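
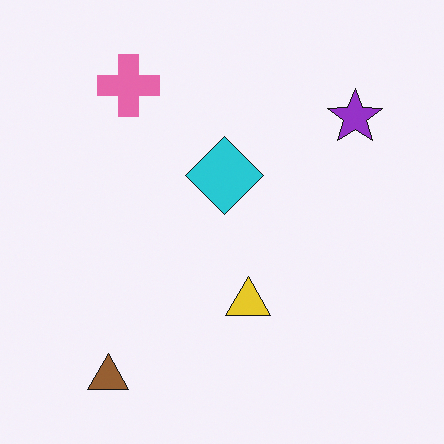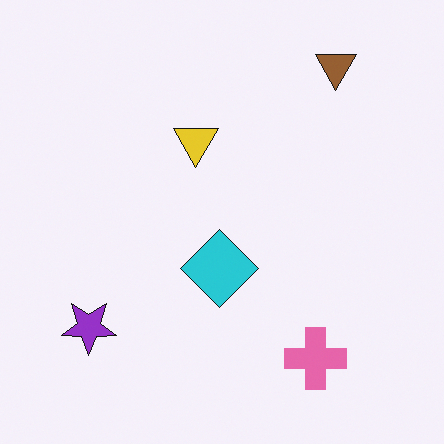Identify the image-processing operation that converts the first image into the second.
The second image is the first rotated 180°.

The brown triangle sits in the bottom-left of the first image and the top-right of the second — consistent with a whole-image 180° rotation.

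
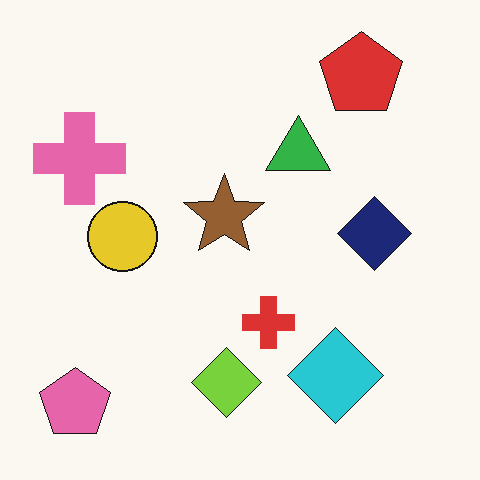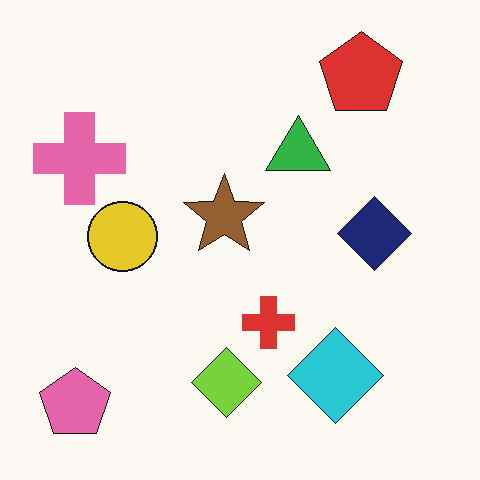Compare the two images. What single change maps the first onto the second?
JPEG-compressed with visible artifacts.

Blocky 8×8 compression artifacts appear around shape edges and the flat background shows ringing — characteristic JPEG degradation.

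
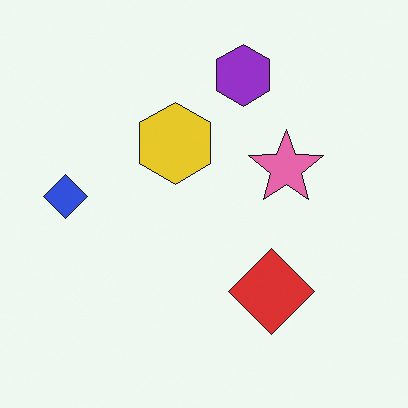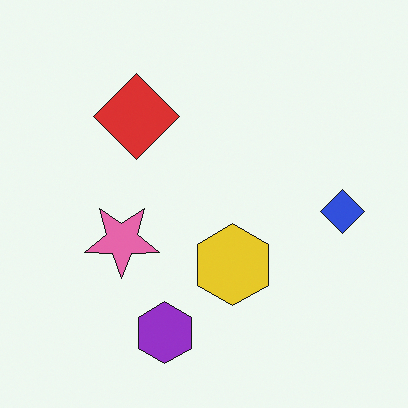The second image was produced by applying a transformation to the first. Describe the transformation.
This is the original image rotated 180°.

The blue diamond sits in the left of the first image and the right of the second — consistent with a whole-image 180° rotation.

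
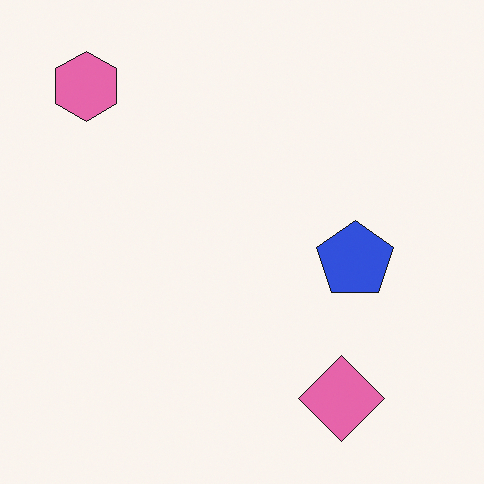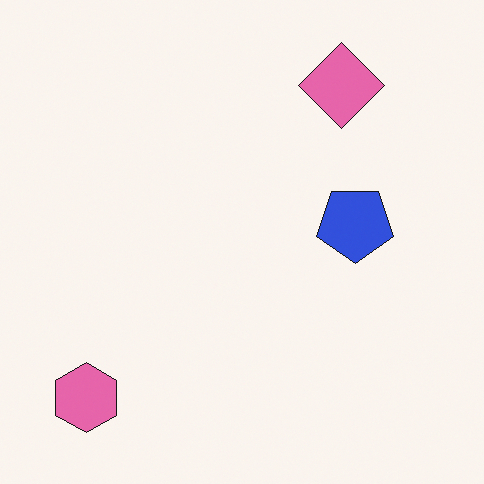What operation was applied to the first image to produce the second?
The image was flipped vertically (top ↔ bottom).

The pink hexagon is in the top-left of the first image and the bottom-left of the second — shapes on opposite sides of the horizontal midline have swapped in a mirror flip.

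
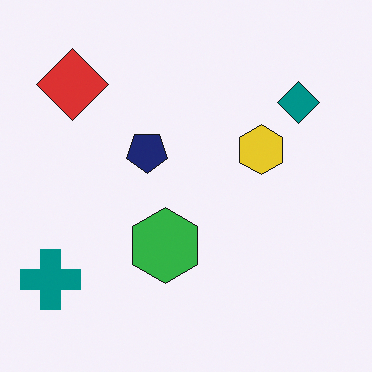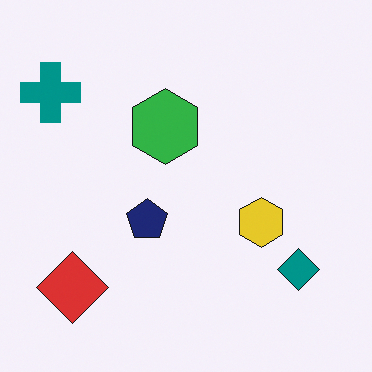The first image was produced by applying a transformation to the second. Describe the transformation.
The first image is the second flipped vertically (top ↔ bottom).

The red diamond is in the bottom-left of the second image and the top-left of the first — shapes on opposite sides of the horizontal midline have swapped in a mirror flip.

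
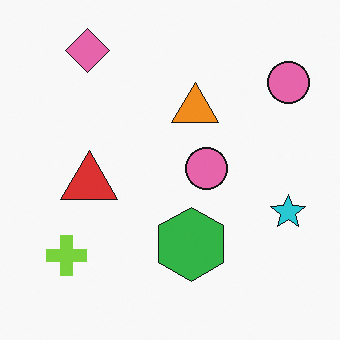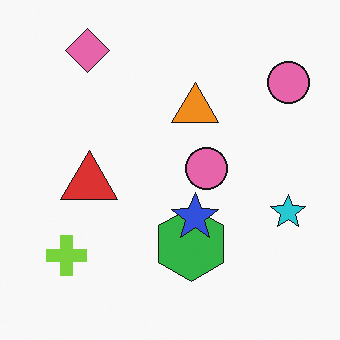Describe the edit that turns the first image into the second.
It was overlaid with an additional blue star.

A blue star appears in the second image that is absent from the first.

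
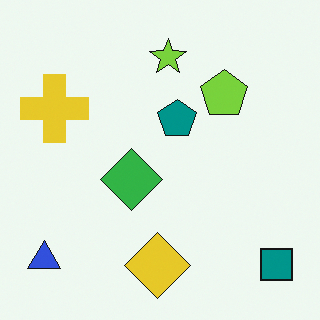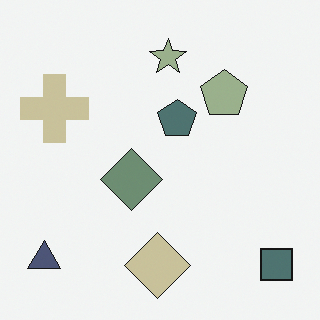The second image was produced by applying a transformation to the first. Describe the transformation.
This is the original image heavily desaturated.

All colors are more muted and greyish — a global saturation change.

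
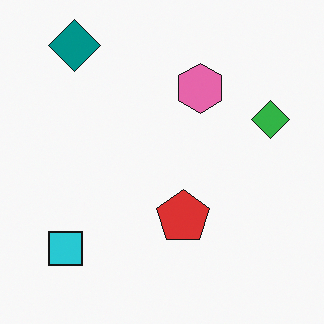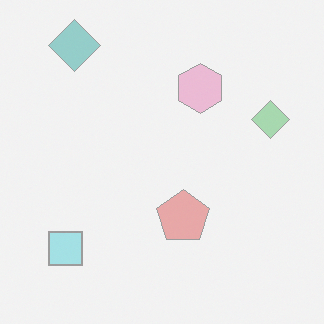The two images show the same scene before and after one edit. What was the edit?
The transformation is: washed out (contrast reduced).

Tones are pushed toward mid-grey across the whole image — a global contrast change.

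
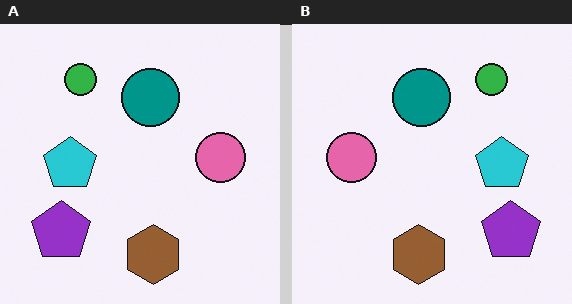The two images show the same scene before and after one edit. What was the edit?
The image was flipped horizontally (left ↔ right).

The pink circle is in the right of the left (A) image and the left of the right (B) — shapes on opposite sides of the vertical midline have swapped in a mirror flip.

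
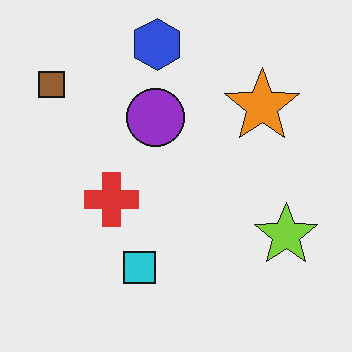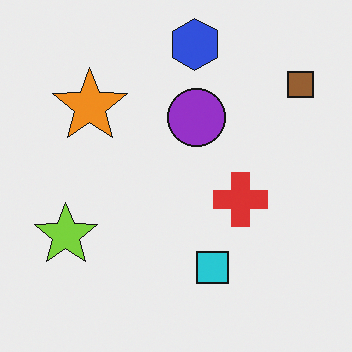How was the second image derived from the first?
It was flipped horizontally (left ↔ right).

The brown square is in the top-left of the first image and the top-right of the second — shapes on opposite sides of the vertical midline have swapped in a mirror flip.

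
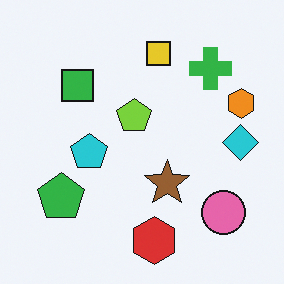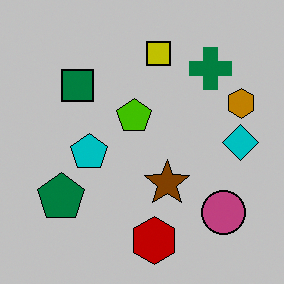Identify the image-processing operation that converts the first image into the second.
This is the original image heavily posterized to just a handful of flat colors.

Each flat color has snapped to a coarser quantized level — most visibly, the near-white background has dropped to a flat grey.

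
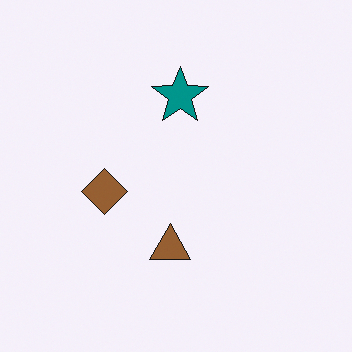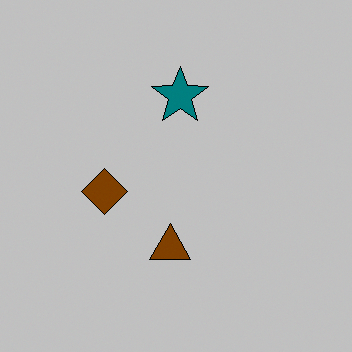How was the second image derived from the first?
It was aggressively posterized.

Each flat color has snapped to a coarser quantized level — most visibly, the near-white background has dropped to a flat grey.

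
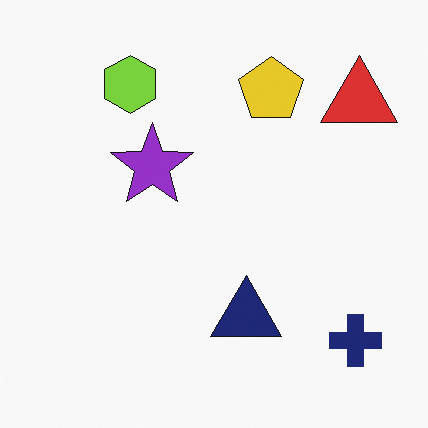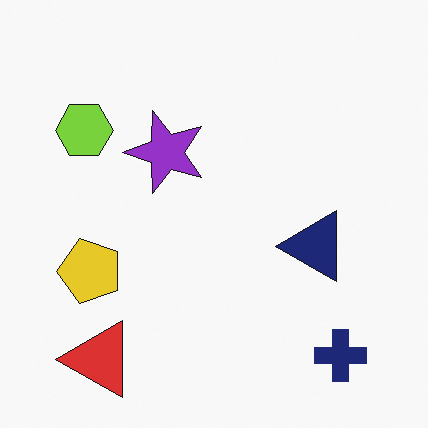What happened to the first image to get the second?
The transformation is: transposed (reflected across the top-left ↔ bottom-right diagonal).

Shapes have swapped their row and column positions — what was in the top-right is now in the bottom-left — a diagonal reflection.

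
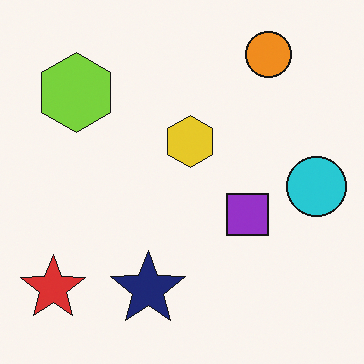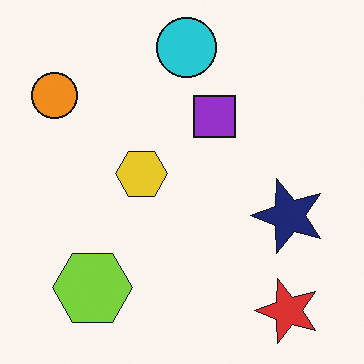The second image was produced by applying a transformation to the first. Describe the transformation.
The image was rotated 90° counter-clockwise.

The red star sits in the bottom-left of the first image and the bottom-right of the second — consistent with a whole-image 90° counter-clockwise rotation.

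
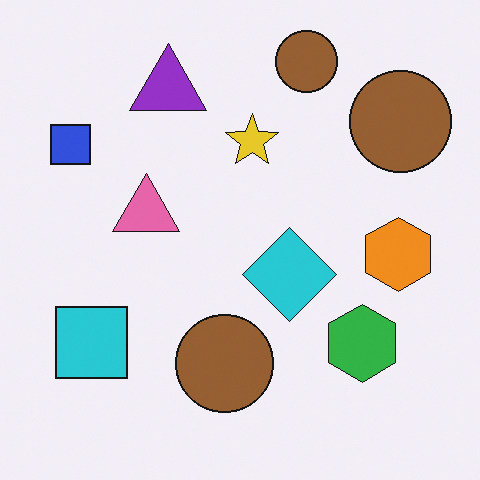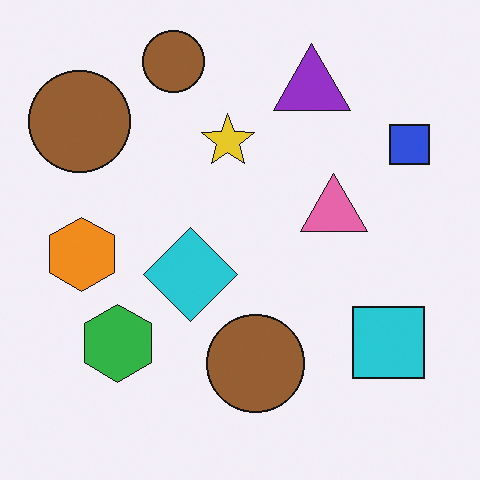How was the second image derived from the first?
Flipped horizontally (left ↔ right).

The blue square is in the top-left of the first image and the top-right of the second — shapes on opposite sides of the vertical midline have swapped in a mirror flip.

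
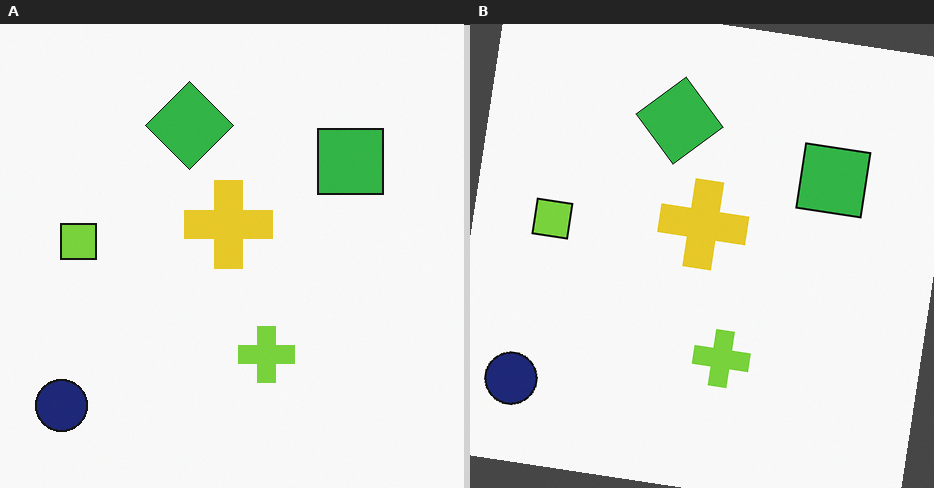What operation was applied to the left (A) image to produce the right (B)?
It was rotated clockwise by a few degrees.

Every shape is tilted by the same angle and the image corners show triangular fill wedges — a whole-image rotation by a non-right angle.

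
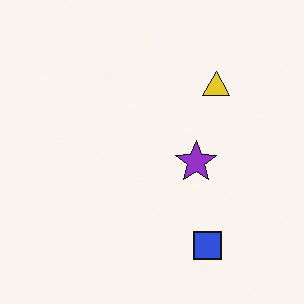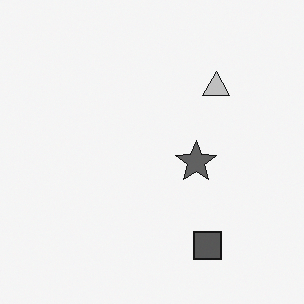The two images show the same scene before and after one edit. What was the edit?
It was converted to grayscale.

All color is removed — every shape is now a shade of grey.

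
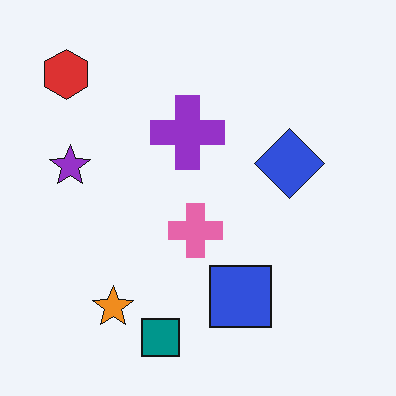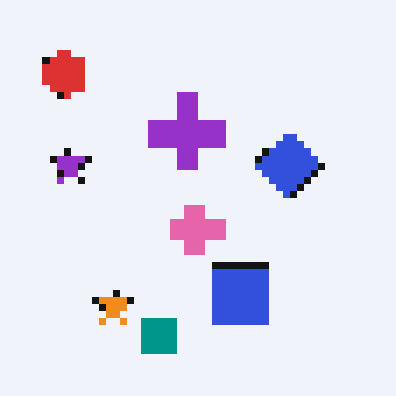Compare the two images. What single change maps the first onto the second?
The image was moderately pixelated.

Shapes are reduced to large square blocks; fine edges and outlines are lost — a downscale-then-upscale (mosaic) effect.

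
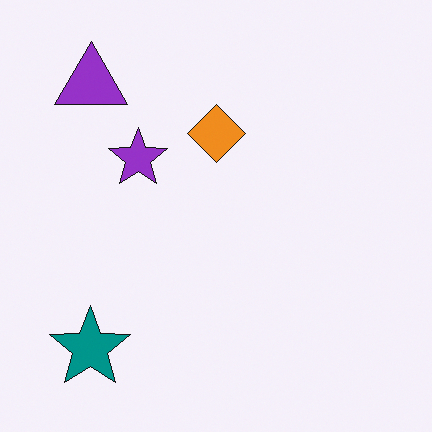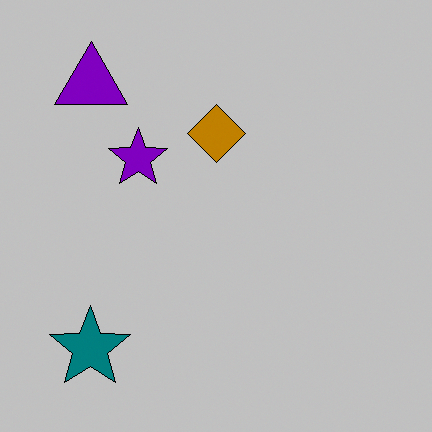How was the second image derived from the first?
The second image is the first heavily posterized to just a handful of flat colors.

Each flat color has snapped to a coarser quantized level — most visibly, the near-white background has dropped to a flat grey.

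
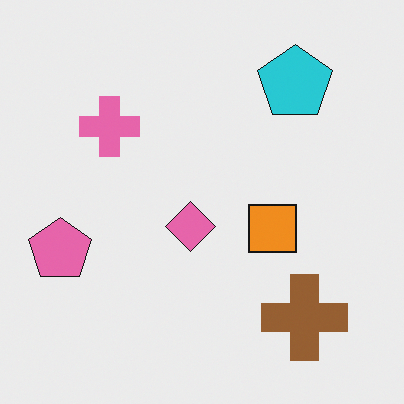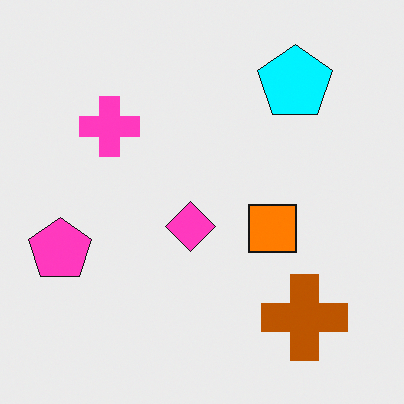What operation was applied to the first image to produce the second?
Made much more vivid (saturation change).

All colors are more vivid — a global saturation change.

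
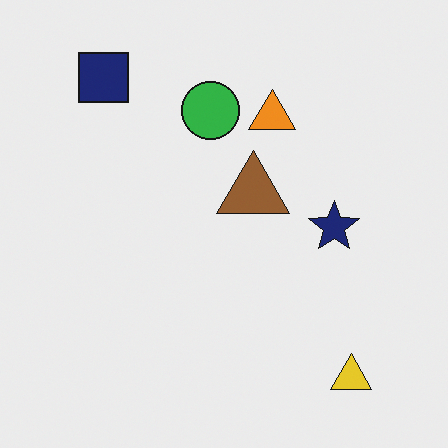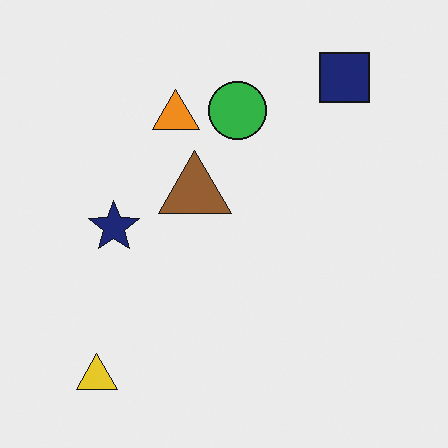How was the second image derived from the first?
The transformation is: flipped horizontally (left ↔ right).

The yellow triangle is in the bottom-right of the first image and the bottom-left of the second — shapes on opposite sides of the vertical midline have swapped in a mirror flip.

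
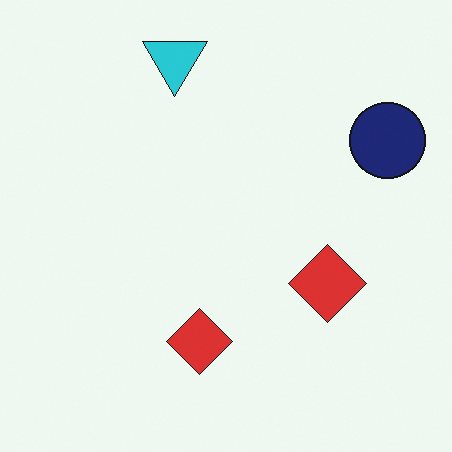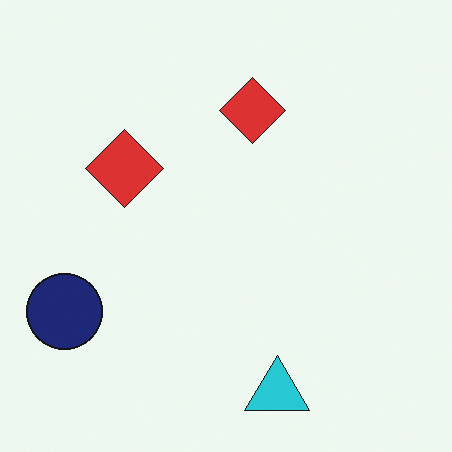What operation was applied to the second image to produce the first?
The image was rotated 180°.

The navy circle sits in the bottom-left of the second image and the top-right of the first — consistent with a whole-image 180° rotation.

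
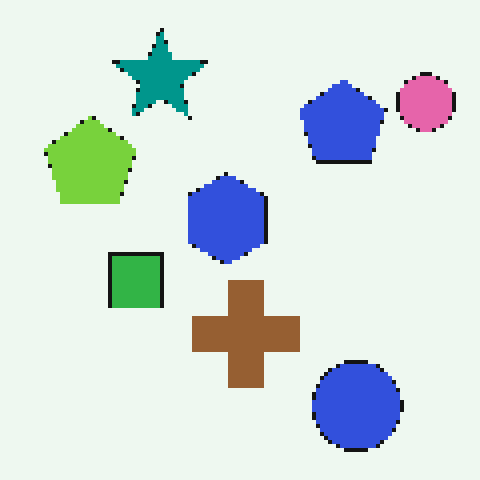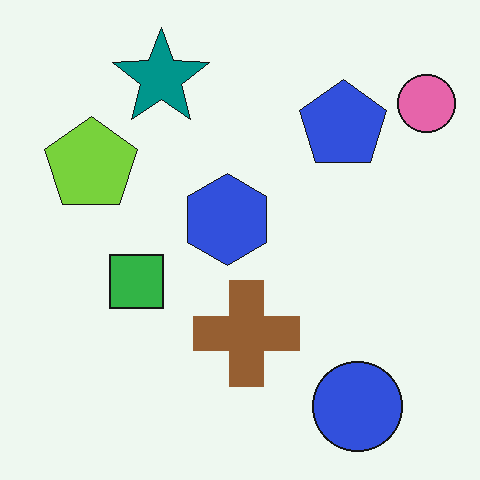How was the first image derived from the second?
It was mildly pixelated.

Shapes are reduced to large square blocks; fine edges and outlines are lost — a downscale-then-upscale (mosaic) effect.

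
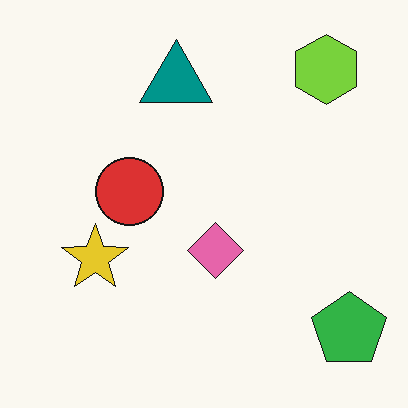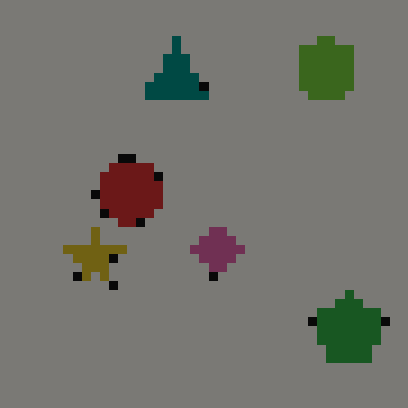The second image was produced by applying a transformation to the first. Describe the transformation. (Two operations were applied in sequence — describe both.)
The image was darkened a lot, then heavily pixelated into large blocks.

Every pixel — background and shapes alike — is uniformly darkened. Shapes are reduced to large square blocks; fine edges and outlines are lost — a downscale-then-upscale (mosaic) effect.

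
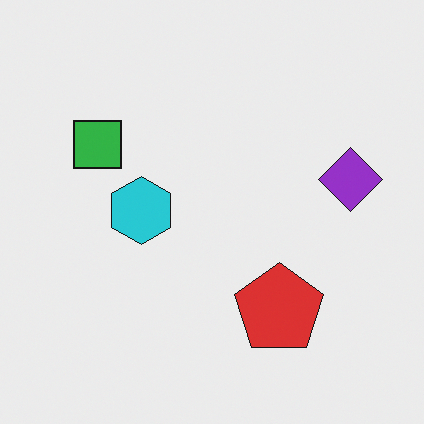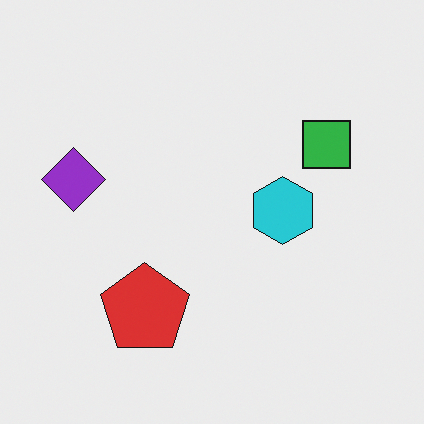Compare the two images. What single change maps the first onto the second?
The image was flipped horizontally (left ↔ right).

The purple diamond is in the right of the first image and the left of the second — shapes on opposite sides of the vertical midline have swapped in a mirror flip.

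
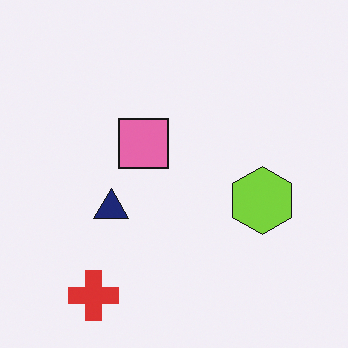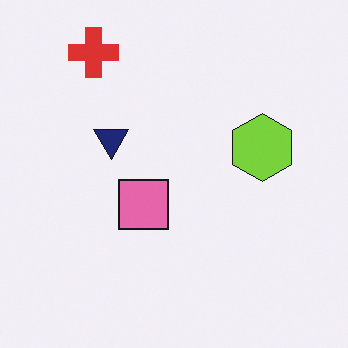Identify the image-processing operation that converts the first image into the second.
It was flipped vertically (top ↔ bottom).

The red cross is in the bottom-left of the first image and the top-left of the second — shapes on opposite sides of the horizontal midline have swapped in a mirror flip.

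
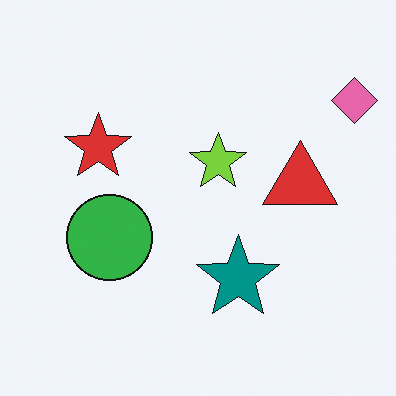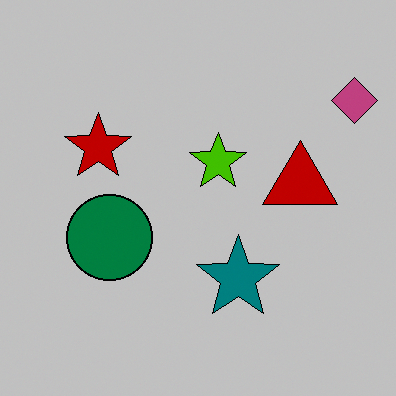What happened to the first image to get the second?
The transformation is: aggressively posterized.

Each flat color has snapped to a coarser quantized level — most visibly, the near-white background has dropped to a flat grey.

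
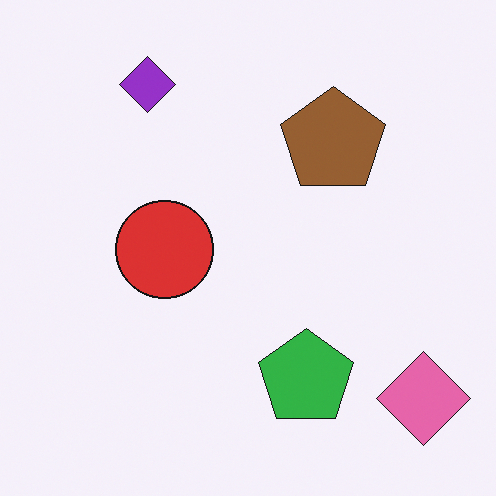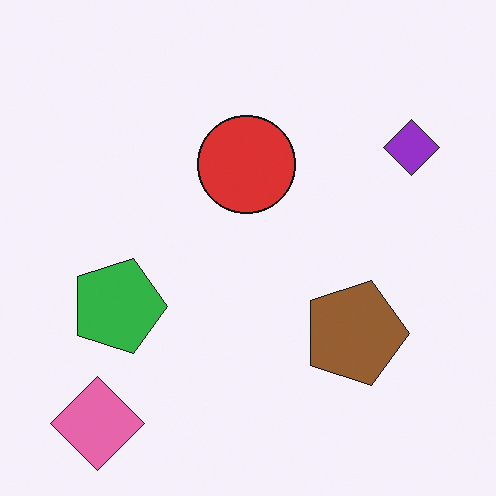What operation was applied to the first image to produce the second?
The transformation is: rotated 90° clockwise.

The pink diamond sits in the bottom-right of the first image and the bottom-left of the second — consistent with a whole-image 90° clockwise rotation.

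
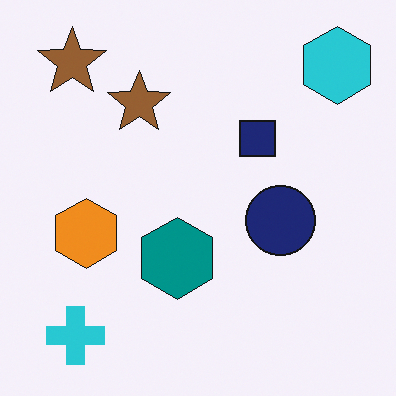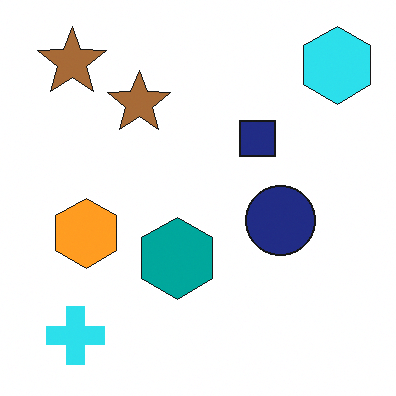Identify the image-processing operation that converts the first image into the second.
The transformation is: brightened a little.

Every pixel — background and shapes alike — is uniformly brightened.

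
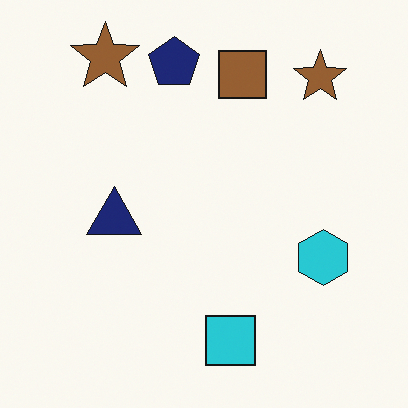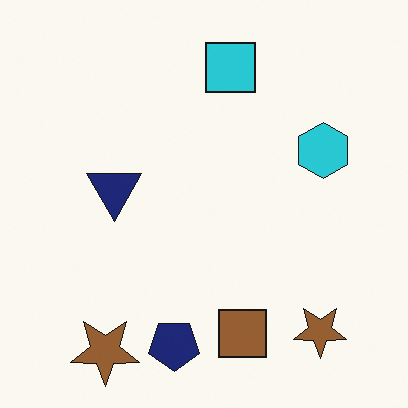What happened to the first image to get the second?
It was flipped vertically (top ↔ bottom).

The navy pentagon is in the top of the first image and the bottom of the second — shapes on opposite sides of the horizontal midline have swapped in a mirror flip.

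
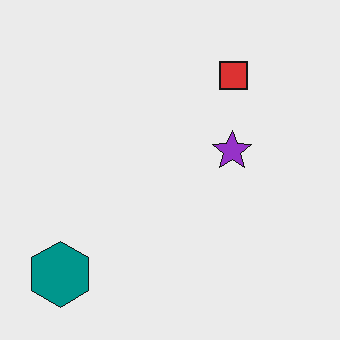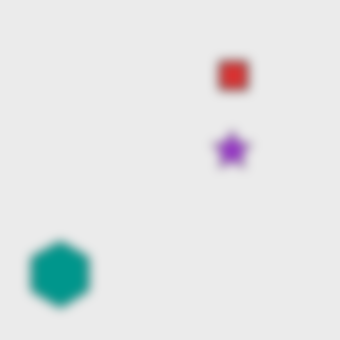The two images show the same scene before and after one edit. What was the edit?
The second image is the first strongly gaussian-blurred.

Shape edges and outlines are uniformly softened across the whole image.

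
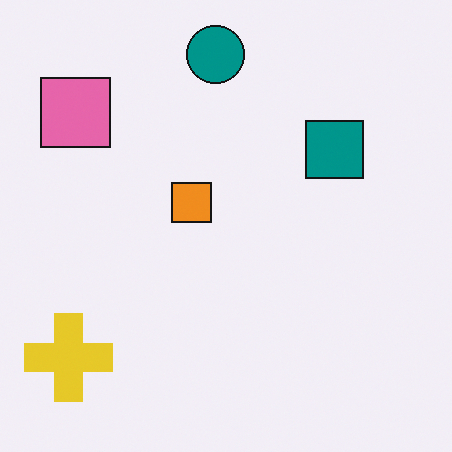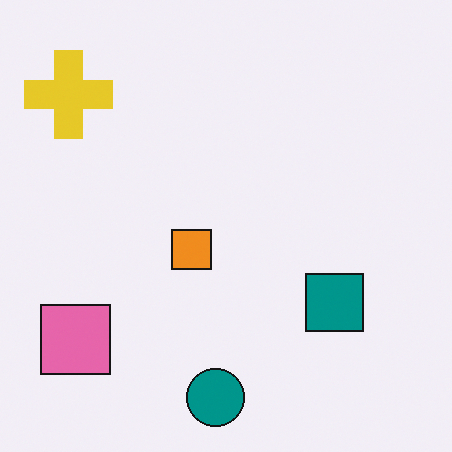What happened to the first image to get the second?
Flipped vertically (top ↔ bottom).

The teal circle is in the top of the first image and the bottom of the second — shapes on opposite sides of the horizontal midline have swapped in a mirror flip.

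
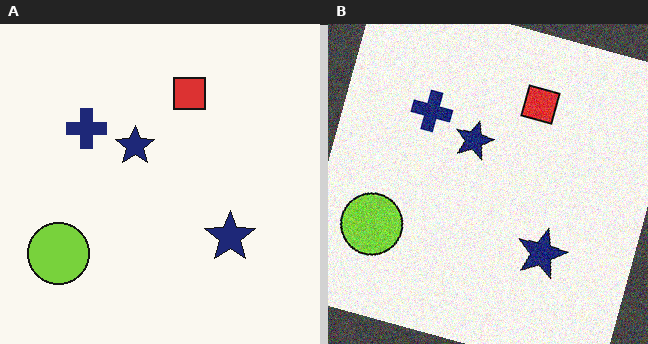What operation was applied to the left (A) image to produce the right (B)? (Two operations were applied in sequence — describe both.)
Rotated clockwise by a moderate amount, then degraded with visible gaussian noise.

Every shape is tilted by the same angle and the image corners show triangular fill wedges — a whole-image rotation by a non-right angle. Random speckle covers the whole image, including the flat background.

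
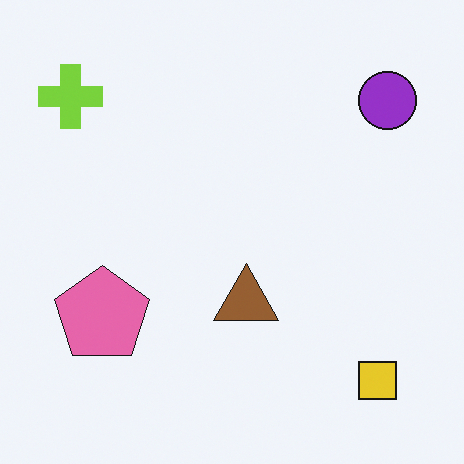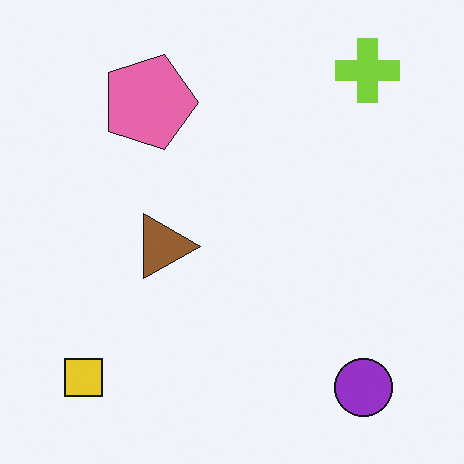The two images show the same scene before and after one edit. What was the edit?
This is the original image rotated 90° clockwise.

The lime cross sits in the top-left of the first image and the top-right of the second — consistent with a whole-image 90° clockwise rotation.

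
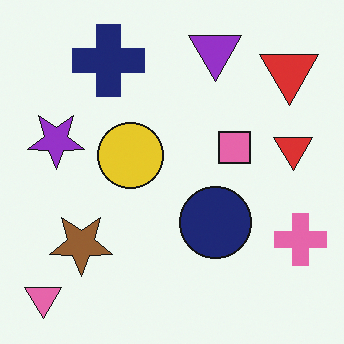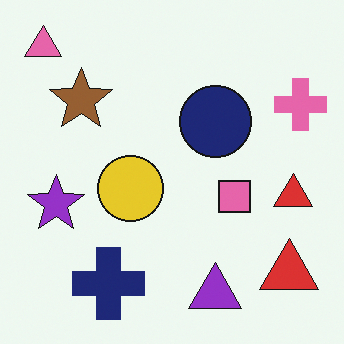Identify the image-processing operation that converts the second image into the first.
The first image is the second flipped vertically (top ↔ bottom).

The pink triangle is in the top-left of the second image and the bottom-left of the first — shapes on opposite sides of the horizontal midline have swapped in a mirror flip.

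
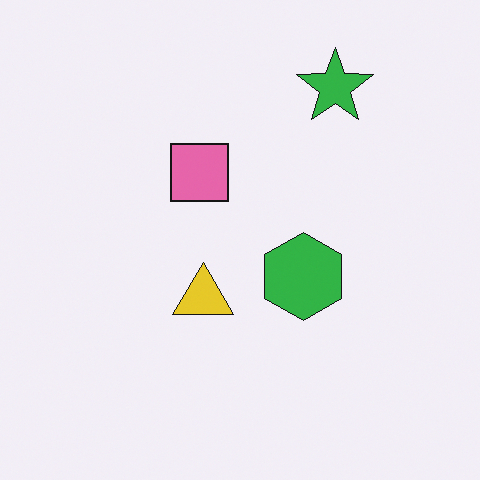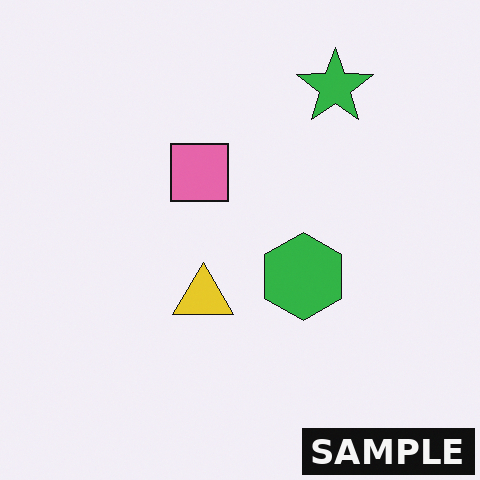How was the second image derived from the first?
The image was watermarked with the text "SAMPLE" in the lower-right corner.

A dark label reading "SAMPLE" appears in the lower-right corner.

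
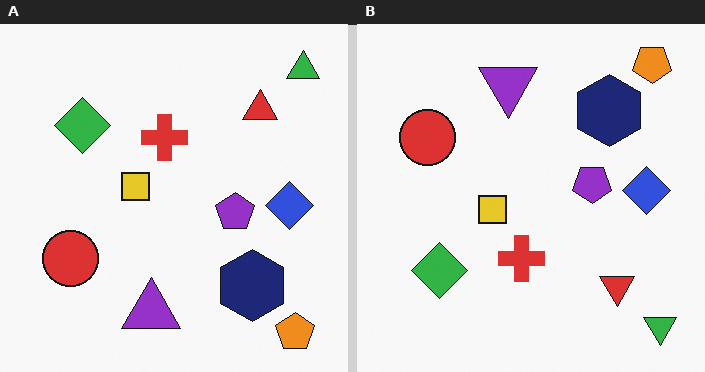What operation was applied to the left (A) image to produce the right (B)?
It was flipped vertically (top ↔ bottom).

The orange pentagon is in the bottom-right of the left (A) image and the top-right of the right (B) — shapes on opposite sides of the horizontal midline have swapped in a mirror flip.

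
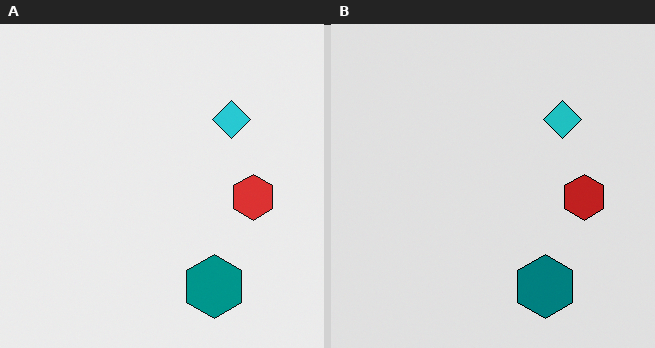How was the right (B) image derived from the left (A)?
The image was moderately posterized.

Each flat color has snapped to a coarser quantized level — most visibly, the near-white background has dropped to a flat grey.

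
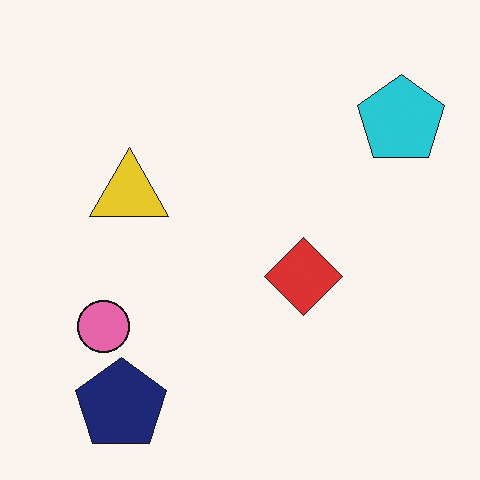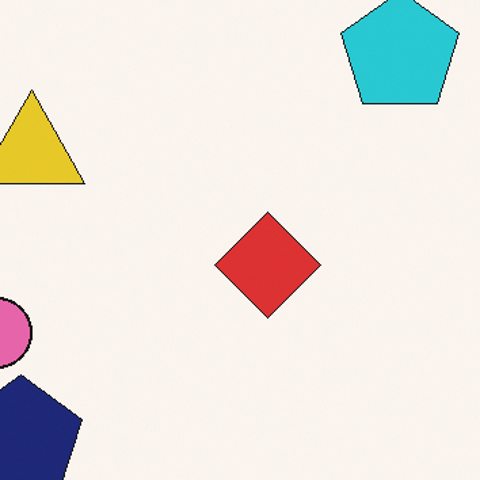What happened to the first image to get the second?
The image was cropped slightly and scaled back up.

The visible shapes are larger and the field of view is narrower; shapes near the original edges may be partly or wholly outside the frame — a crop-and-rescale.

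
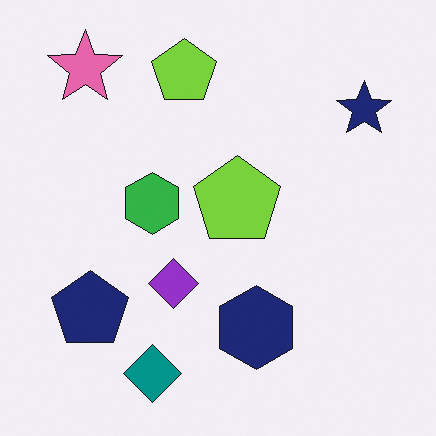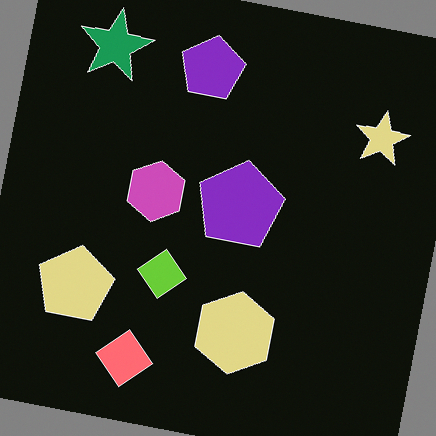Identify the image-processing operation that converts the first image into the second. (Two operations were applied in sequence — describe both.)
Color-inverted (negative), then rotated clockwise by a slight angle.

The light background has become dark and every shape's color is its complement — a photographic negative. Every shape is tilted by the same angle and the image corners show triangular fill wedges — a whole-image rotation by a non-right angle.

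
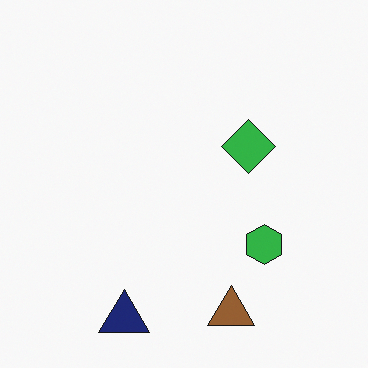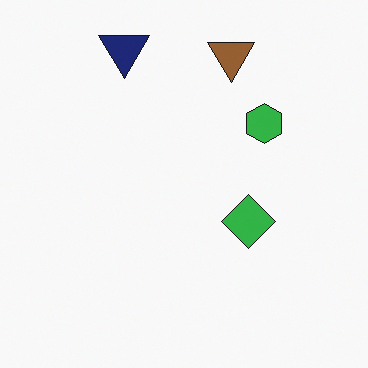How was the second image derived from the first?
The second image is the first flipped vertically (top ↔ bottom).

The navy triangle is in the bottom of the first image and the top of the second — shapes on opposite sides of the horizontal midline have swapped in a mirror flip.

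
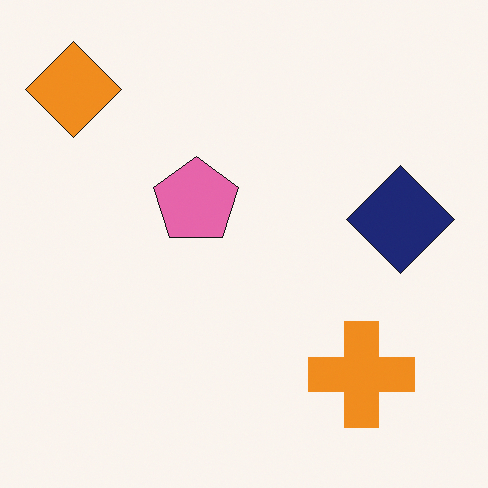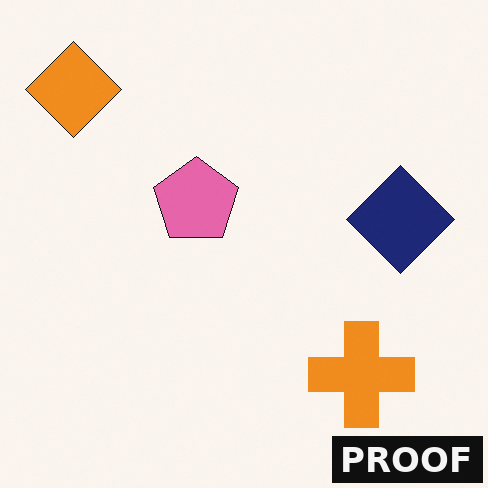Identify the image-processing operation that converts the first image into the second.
This is the original image watermarked with the text "PROOF" in the lower-right corner.

A dark label reading "PROOF" appears in the lower-right corner.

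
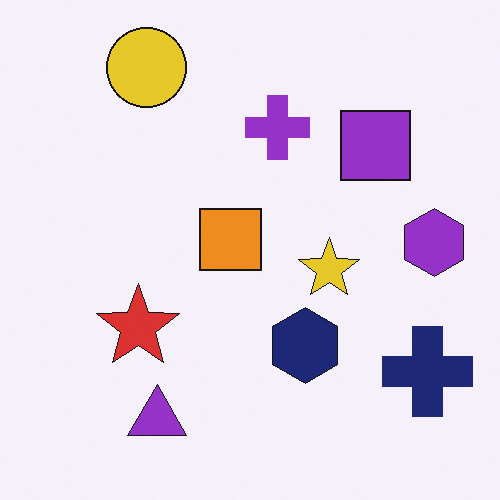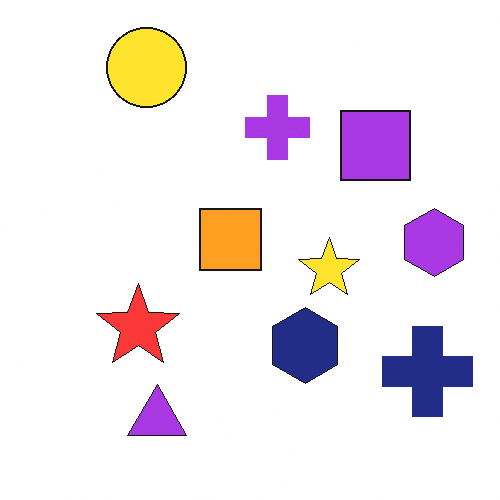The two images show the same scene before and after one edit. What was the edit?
This is the original image brightened a little.

Every pixel — background and shapes alike — is uniformly brightened.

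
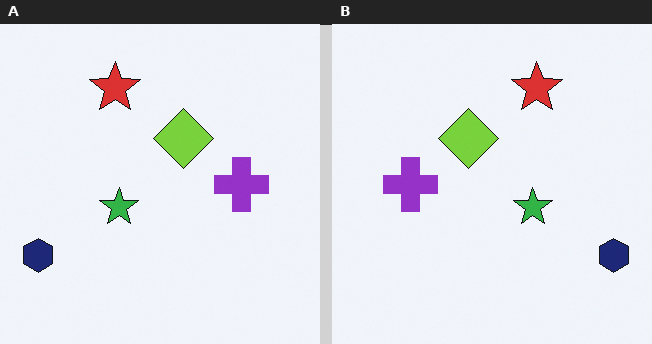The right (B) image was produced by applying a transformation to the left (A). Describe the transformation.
It was flipped horizontally (left ↔ right).

The navy hexagon is in the bottom-left of the left (A) image and the bottom-right of the right (B) — shapes on opposite sides of the vertical midline have swapped in a mirror flip.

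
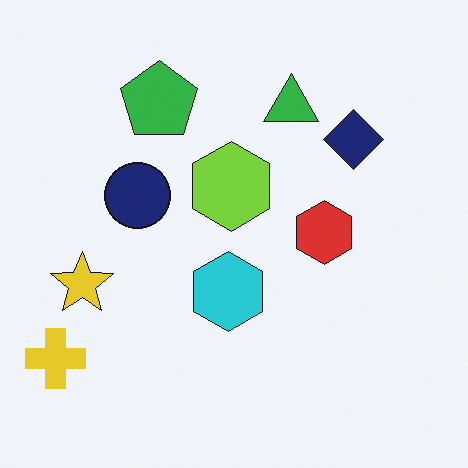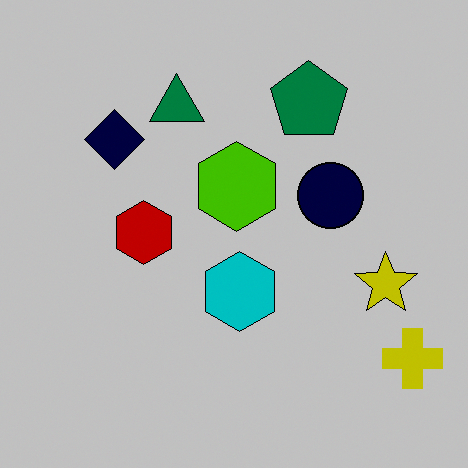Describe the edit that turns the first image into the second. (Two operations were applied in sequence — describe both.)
The image was heavily posterized to just a handful of flat colors, then flipped horizontally (left ↔ right).

Each flat color has snapped to a coarser quantized level — most visibly, the near-white background has dropped to a flat grey. The yellow cross is in the bottom-left of the first image and the bottom-right of the second — shapes on opposite sides of the vertical midline have swapped in a mirror flip.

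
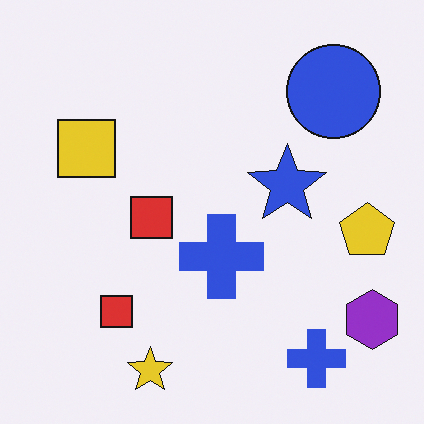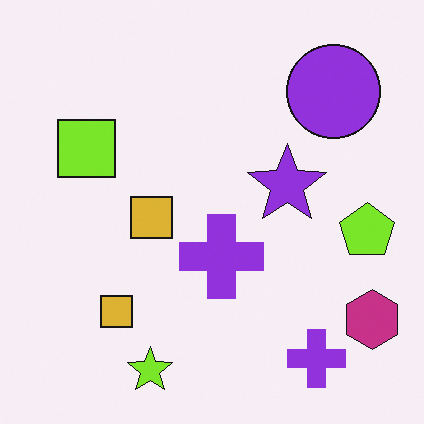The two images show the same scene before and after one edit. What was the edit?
Hue-shifted slightly.

Every shape's color has rotated by the same amount around the hue wheel — a uniform hue shift.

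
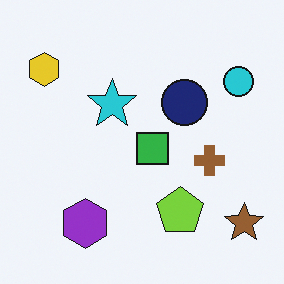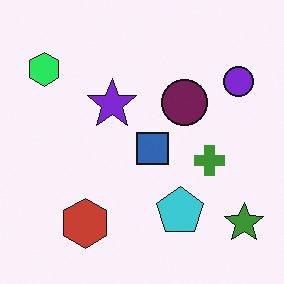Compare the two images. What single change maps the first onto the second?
This is the original image hue-shifted through roughly a third of the color wheel.

Every shape's color has rotated by the same amount around the hue wheel — a uniform hue shift.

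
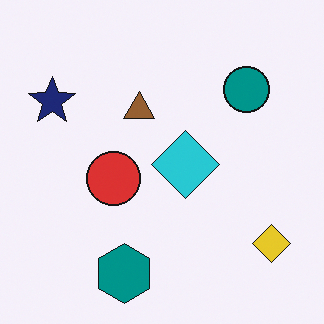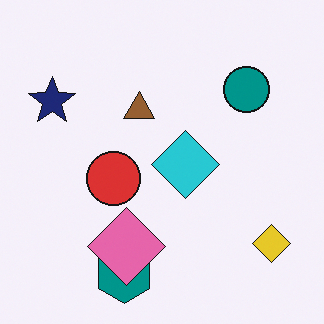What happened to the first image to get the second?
The transformation is: overlaid with an additional pink diamond.

A pink diamond appears in the second image that is absent from the first.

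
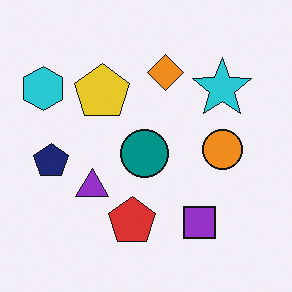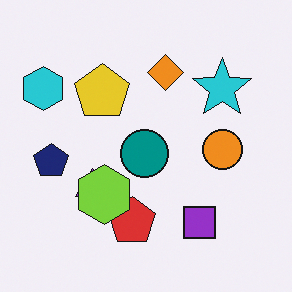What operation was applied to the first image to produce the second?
Overlaid with an additional lime hexagon.

A lime hexagon appears in the second image that is absent from the first.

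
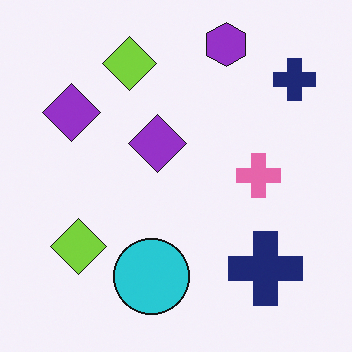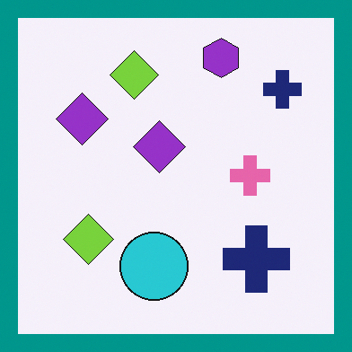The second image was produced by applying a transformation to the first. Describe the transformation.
Framed with a teal border.

A solid teal frame runs around the edge of the second image, with the content slightly shrunk inside it.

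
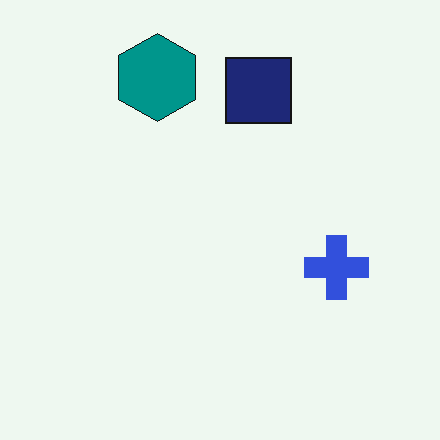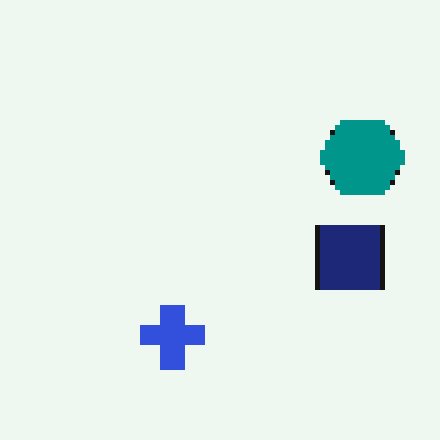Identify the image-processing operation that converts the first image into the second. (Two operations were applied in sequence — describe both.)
Rotated 90° clockwise, then mildly pixelated.

The teal hexagon sits in the top of the first image and the right of the second — consistent with a whole-image 90° clockwise rotation. Shapes are reduced to large square blocks; fine edges and outlines are lost — a downscale-then-upscale (mosaic) effect.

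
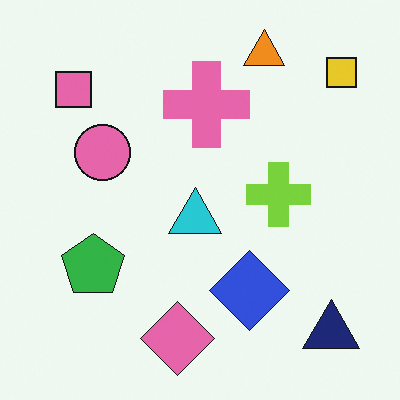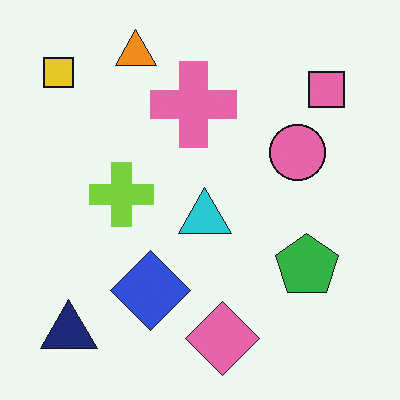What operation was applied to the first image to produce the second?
The second image is the first flipped horizontally (left ↔ right).

The yellow square is in the top-right of the first image and the top-left of the second — shapes on opposite sides of the vertical midline have swapped in a mirror flip.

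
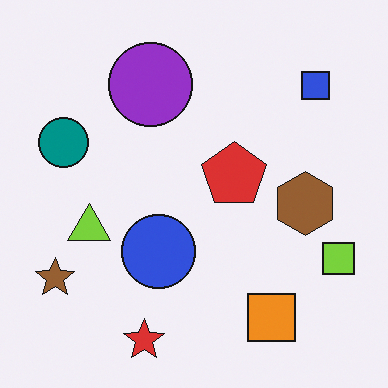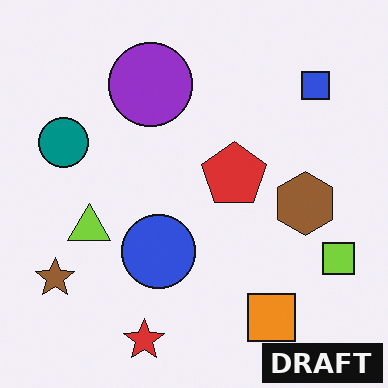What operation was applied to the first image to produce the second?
Watermarked with the text "DRAFT" in the lower-right corner.

A dark label reading "DRAFT" appears in the lower-right corner.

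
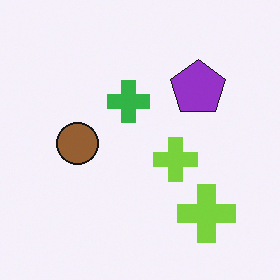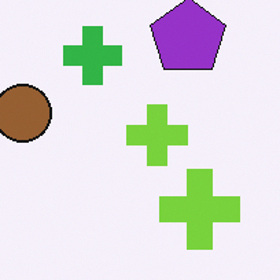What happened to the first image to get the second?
The transformation is: cropped to a modestly smaller region and rescaled.

The visible shapes are larger and the field of view is narrower; shapes near the original edges may be partly or wholly outside the frame — a crop-and-rescale.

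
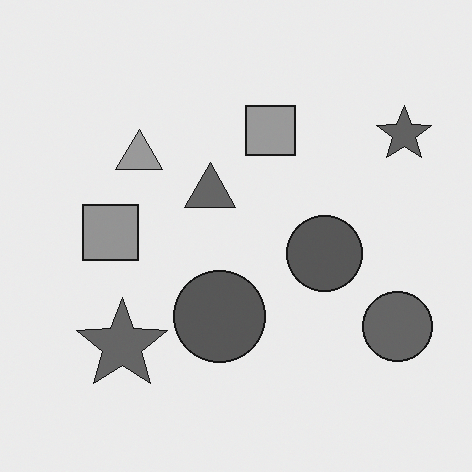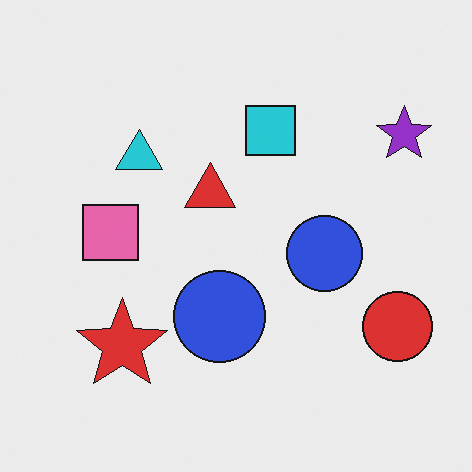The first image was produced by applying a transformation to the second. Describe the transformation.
The transformation is: converted to grayscale.

All color is removed — every shape is now a shade of grey.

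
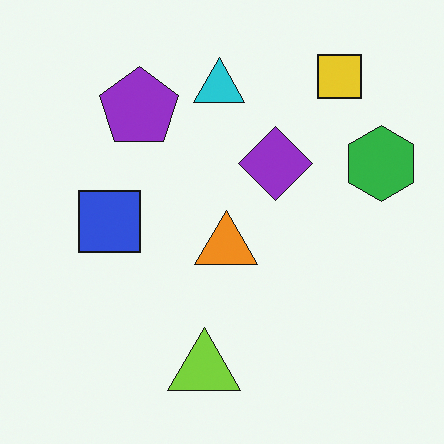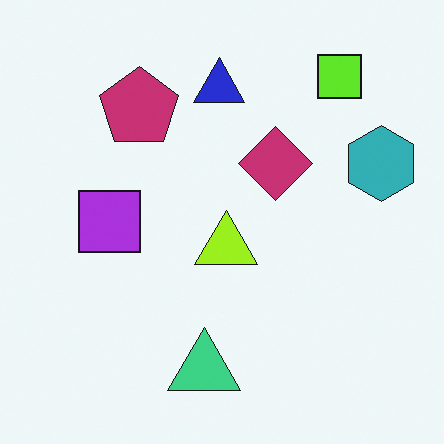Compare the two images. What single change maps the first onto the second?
This is the original image hue-shifted by a small amount.

Every shape's color has rotated by the same amount around the hue wheel — a uniform hue shift.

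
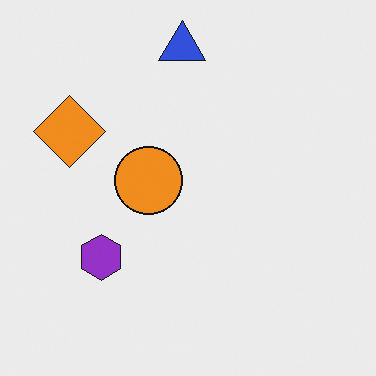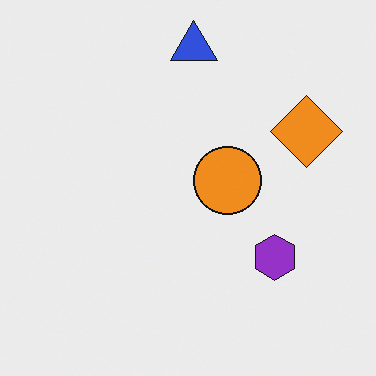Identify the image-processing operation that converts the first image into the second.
The transformation is: flipped horizontally (left ↔ right).

The orange diamond is in the left of the first image and the right of the second — shapes on opposite sides of the vertical midline have swapped in a mirror flip.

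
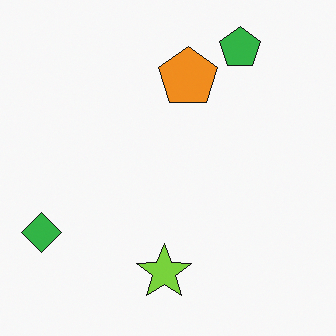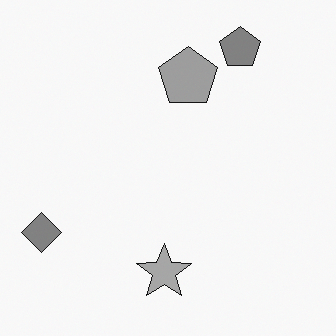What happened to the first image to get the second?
The second image is the first converted to grayscale.

All color is removed — every shape is now a shade of grey.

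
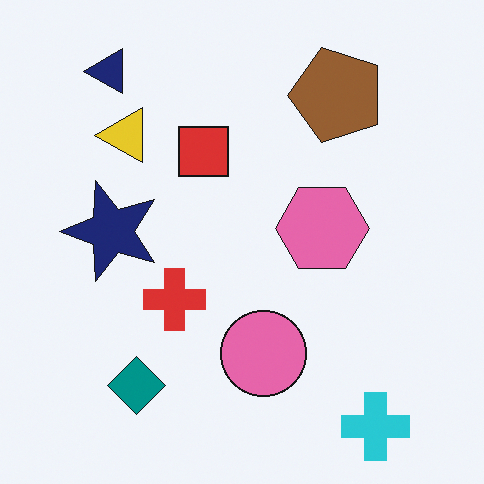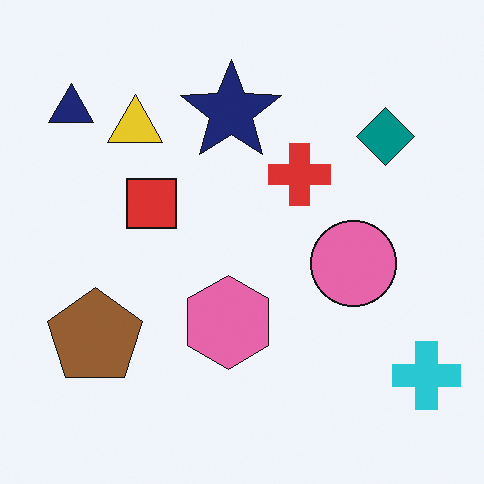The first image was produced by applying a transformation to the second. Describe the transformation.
Transposed (reflected across the top-left ↔ bottom-right diagonal).

Shapes have swapped their row and column positions — what was in the top-right is now in the bottom-left — a diagonal reflection.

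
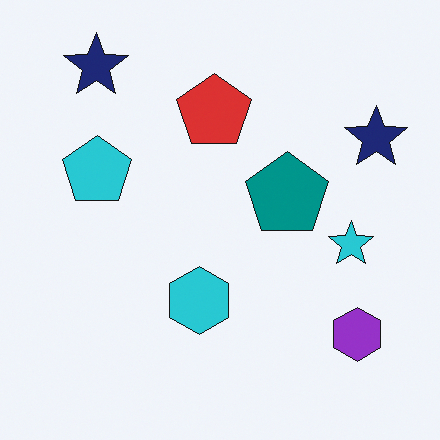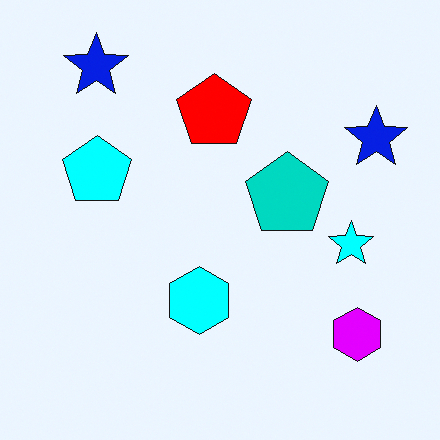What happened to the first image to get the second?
The transformation is: heavily oversaturated.

All colors are more vivid — a global saturation change.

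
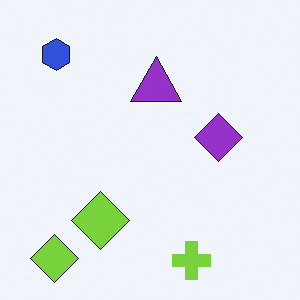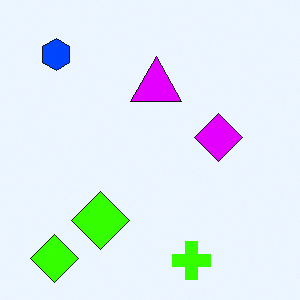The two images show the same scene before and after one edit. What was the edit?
Made much more vivid (saturation change).

All colors are more vivid — a global saturation change.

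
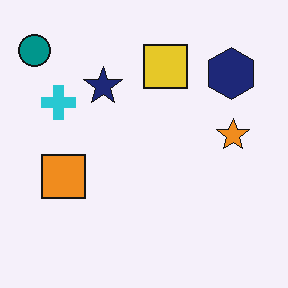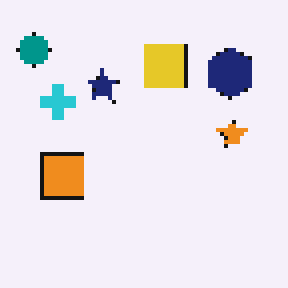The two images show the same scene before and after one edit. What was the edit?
The image was mildly pixelated.

Shapes are reduced to large square blocks; fine edges and outlines are lost — a downscale-then-upscale (mosaic) effect.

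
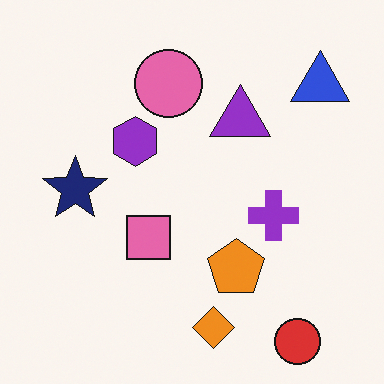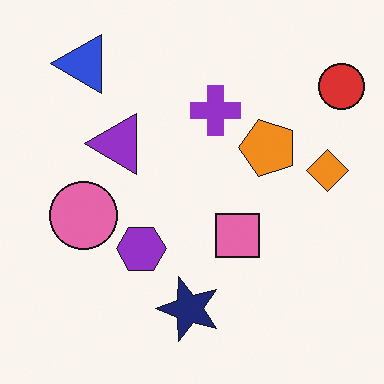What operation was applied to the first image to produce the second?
The image was rotated 90° counter-clockwise.

The red circle sits in the bottom-right of the first image and the top-right of the second — consistent with a whole-image 90° counter-clockwise rotation.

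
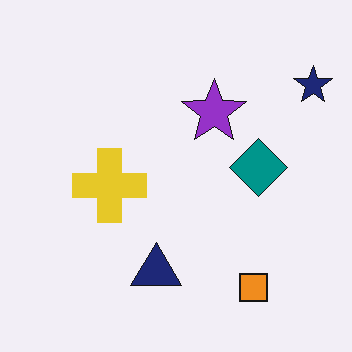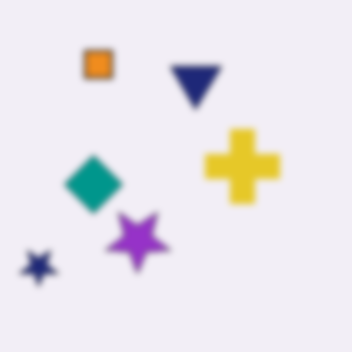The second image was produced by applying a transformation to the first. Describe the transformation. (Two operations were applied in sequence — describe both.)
The second image is the first moderately blurred, then rotated 180°.

Shape edges and outlines are uniformly softened across the whole image. The navy star sits in the top-right of the first image and the bottom-left of the second — consistent with a whole-image 180° rotation.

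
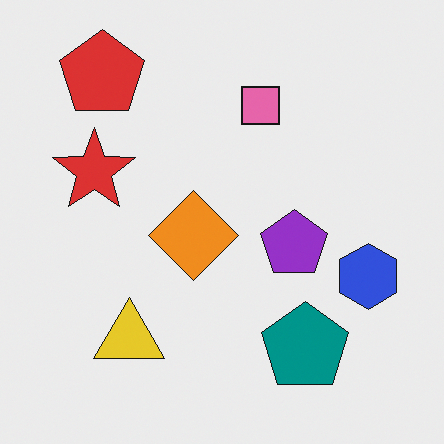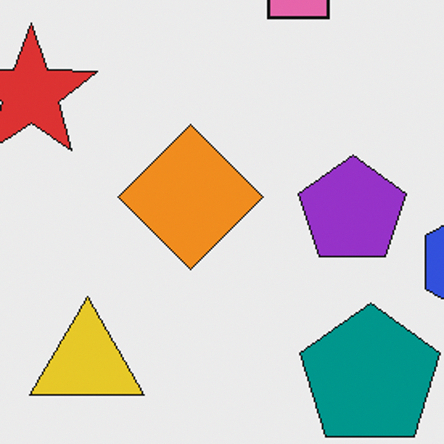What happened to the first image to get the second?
It was cropped to a modestly smaller region and rescaled.

The visible shapes are larger and the field of view is narrower; shapes near the original edges may be partly or wholly outside the frame — a crop-and-rescale.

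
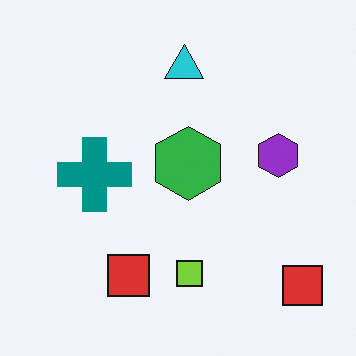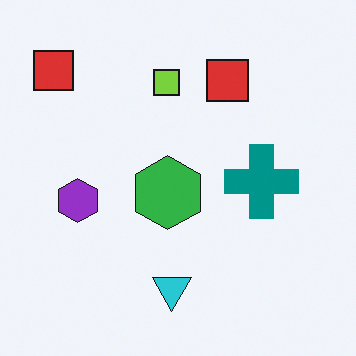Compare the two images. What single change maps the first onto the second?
This is the original image rotated 180°.

The cyan triangle sits in the top of the first image and the bottom of the second — consistent with a whole-image 180° rotation.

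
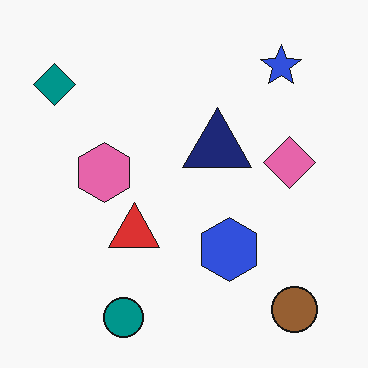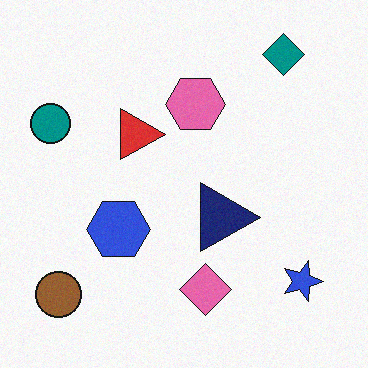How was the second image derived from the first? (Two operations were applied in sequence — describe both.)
The transformation is: rotated 90° clockwise, then degraded with a light layer of grain.

The brown circle sits in the bottom-right of the first image and the bottom-left of the second — consistent with a whole-image 90° clockwise rotation. Random speckle covers the whole image, including the flat background.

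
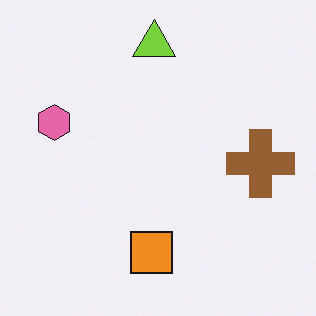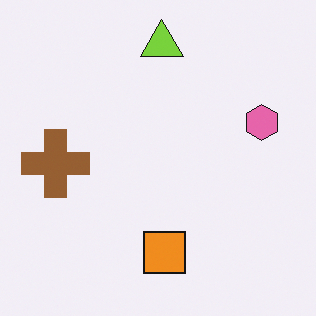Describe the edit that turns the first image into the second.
The second image is the first flipped horizontally (left ↔ right).

The pink hexagon is in the left of the first image and the right of the second — shapes on opposite sides of the vertical midline have swapped in a mirror flip.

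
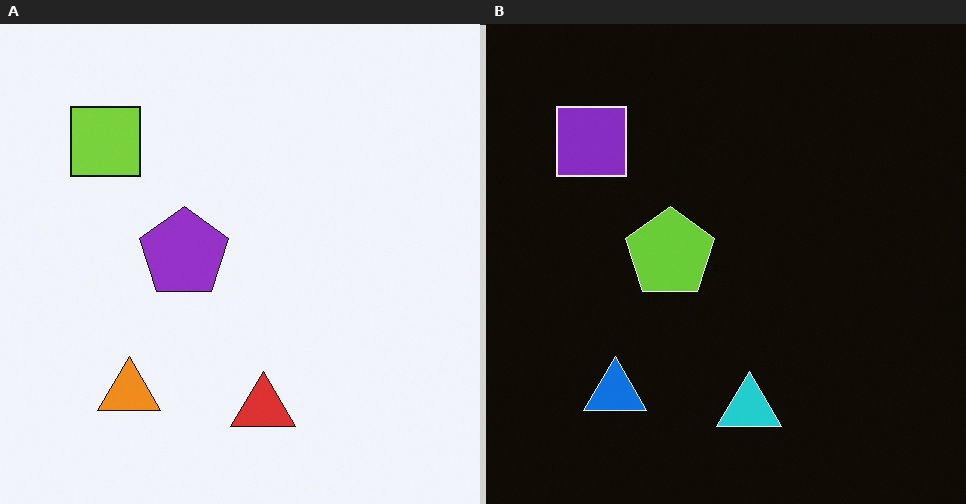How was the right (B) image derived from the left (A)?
The image was color-inverted (negative).

The light background has become dark and every shape's color is its complement — a photographic negative.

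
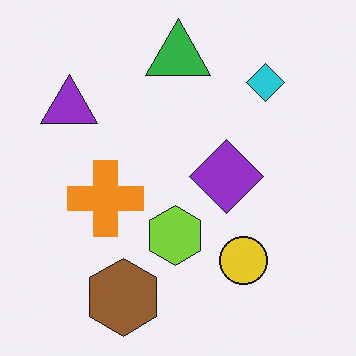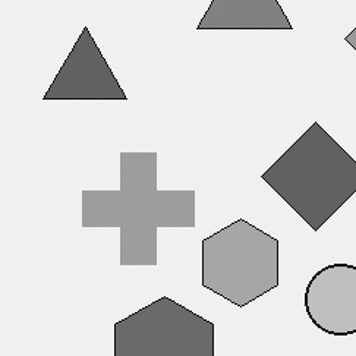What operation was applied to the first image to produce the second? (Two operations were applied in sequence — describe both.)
The second image is the first converted to grayscale, then cropped slightly and scaled back up.

All color is removed — every shape is now a shade of grey. The visible shapes are larger and the field of view is narrower; shapes near the original edges may be partly or wholly outside the frame — a crop-and-rescale.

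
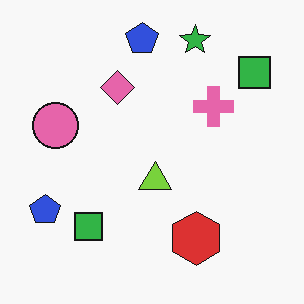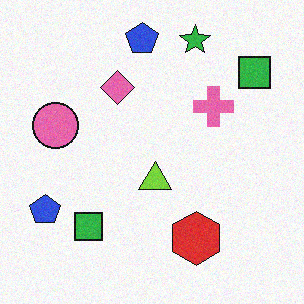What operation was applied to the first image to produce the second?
The transformation is: degraded with a light layer of grain.

Random speckle covers the whole image, including the flat background.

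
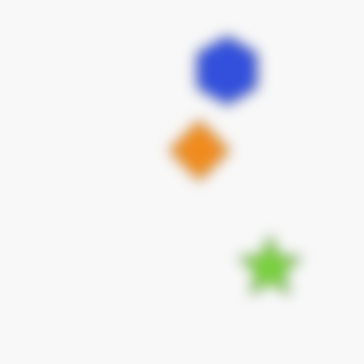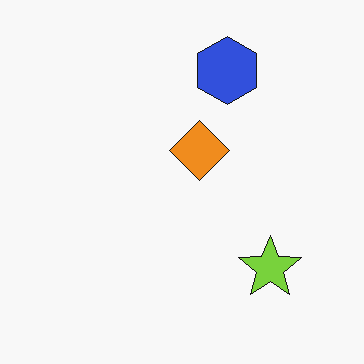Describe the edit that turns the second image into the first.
The first image is the second strongly gaussian-blurred.

Shape edges and outlines are uniformly softened across the whole image.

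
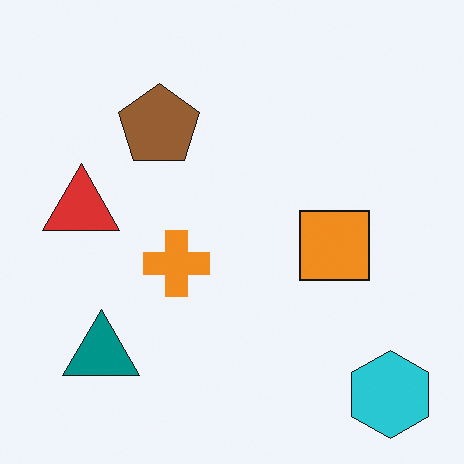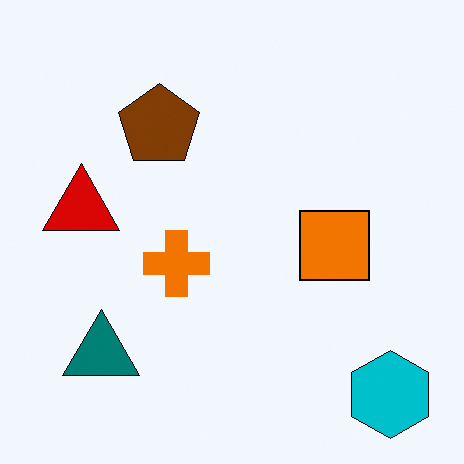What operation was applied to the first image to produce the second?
It was given slightly increased contrast.

Tones are pushed away from mid-grey across the whole image — a global contrast change.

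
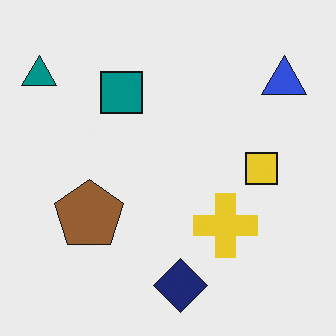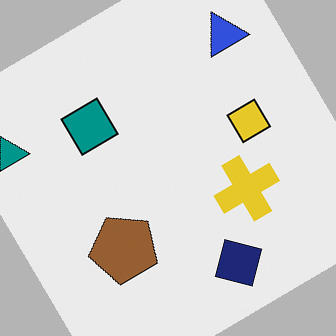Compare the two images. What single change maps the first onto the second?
The image was rotated counter-clockwise by a large amount — several tens of degrees.

Every shape is tilted by the same angle and the image corners show triangular fill wedges — a whole-image rotation by a non-right angle.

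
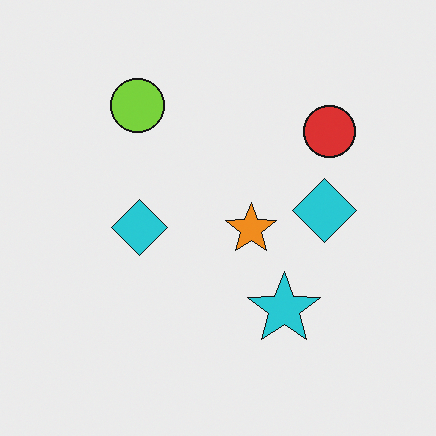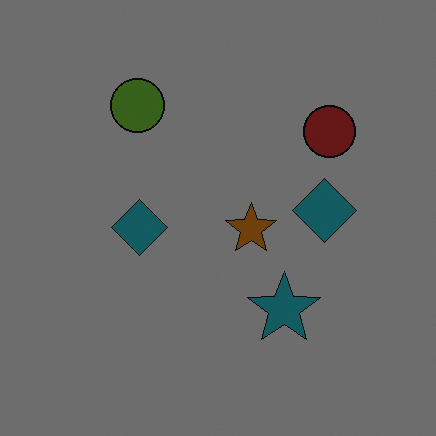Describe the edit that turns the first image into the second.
The image was darkened a lot.

Every pixel — background and shapes alike — is uniformly darkened.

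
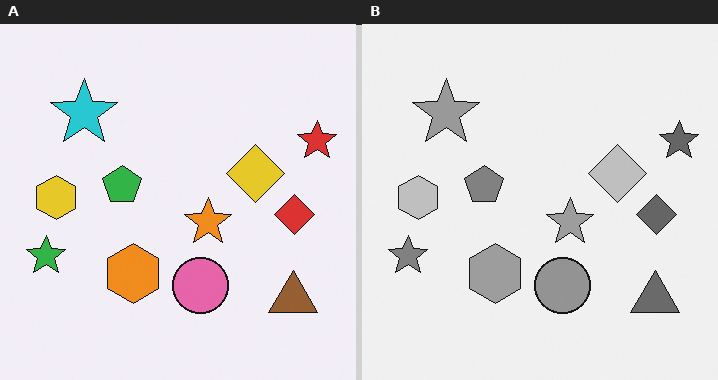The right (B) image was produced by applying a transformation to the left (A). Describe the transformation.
The transformation is: converted to grayscale.

All color is removed — every shape is now a shade of grey.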